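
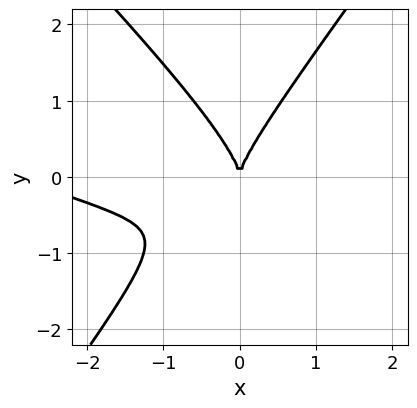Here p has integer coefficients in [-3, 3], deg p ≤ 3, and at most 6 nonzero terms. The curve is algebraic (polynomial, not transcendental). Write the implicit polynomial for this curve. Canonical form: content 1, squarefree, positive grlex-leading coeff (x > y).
x^3 + 3*x^2*y - 2*y^3 + 3*x^2

1. The degree is 3 — the shape is more complex than any degree-2 curve.
2. From the axis intercepts and sections: it meets the y-axis at y = 0 (among the integer gridlines); one x-axis crossing is at x = 0.
3. Assembling these constraints gives the stated polynomial.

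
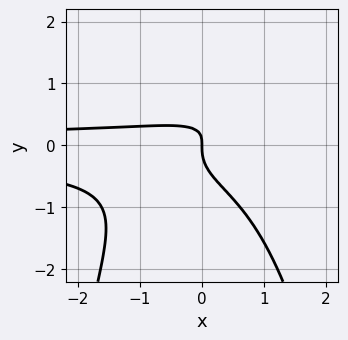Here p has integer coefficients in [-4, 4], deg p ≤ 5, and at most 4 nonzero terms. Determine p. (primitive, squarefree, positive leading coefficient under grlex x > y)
3*x^2*y^2 + 3*y^3 - 2*x*y + x

The degree is 4 — a generic line meets the curve in up to 4 points.
From the axis intercepts and sections: it meets the y-axis at y = 0 (among the integer gridlines); it crosses the x-axis at the gridline x = 0.
Matching integer coefficients to the picture gives p.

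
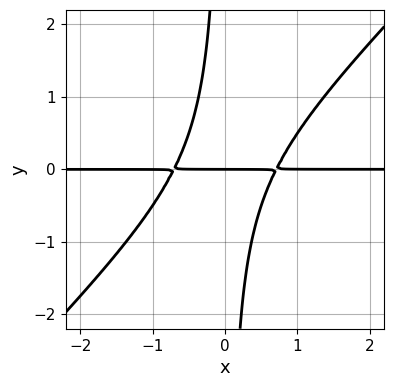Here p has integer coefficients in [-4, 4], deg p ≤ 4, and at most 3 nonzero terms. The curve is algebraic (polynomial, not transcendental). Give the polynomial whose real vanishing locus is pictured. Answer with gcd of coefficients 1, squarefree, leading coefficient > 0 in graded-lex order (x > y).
2*x^2*y - 2*x*y^2 - y

1. Degree: a generic line meets the curve in up to 3 points, so deg p = 3.
2. Checking where it meets the axes: every point of the x-axis in the box is on the curve; it crosses the y-axis at the gridline y = 0.
3. The integer polynomial consistent with all of this is the stated p.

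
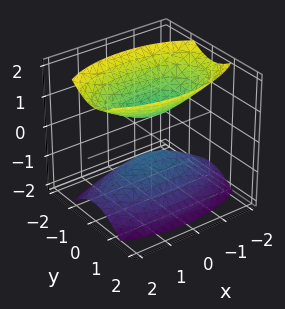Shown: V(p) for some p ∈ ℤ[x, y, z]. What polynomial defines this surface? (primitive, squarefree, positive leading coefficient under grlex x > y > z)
x^2 + 3*y^2 - 2*z^2 + 1

1. I count 2 distinct pieces.
2. Degree: two separate bowl-shaped sheets opening away from each other; a quadric, so deg p = 2.
3. Symmetries: it's symmetric under y → −y, forcing even powers of y; mirror symmetry x ↦ −x ⇒ only even powers of x; the z ↦ −z reflection is a symmetry, so z appears only in even powers.
4. Observable constraints: it misses every integer gridline on the x-axis; the surface avoids every integer y-axis point in the box.
5. These observations pin down the coefficients.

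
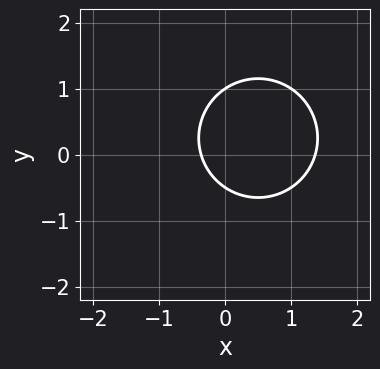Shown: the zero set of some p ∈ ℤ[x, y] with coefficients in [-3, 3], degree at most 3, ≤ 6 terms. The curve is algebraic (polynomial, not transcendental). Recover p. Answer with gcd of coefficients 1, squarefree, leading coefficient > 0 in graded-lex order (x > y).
deg p = 2. The shape is more complex than any degree-1 curve.
Reading off the gridlines: one y-axis crossing is at y = 1.
Together with the visible shape, these determine p as stated.

2*x^2 + 2*y^2 - 2*x - y - 1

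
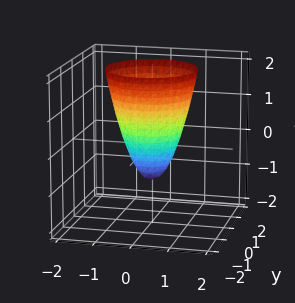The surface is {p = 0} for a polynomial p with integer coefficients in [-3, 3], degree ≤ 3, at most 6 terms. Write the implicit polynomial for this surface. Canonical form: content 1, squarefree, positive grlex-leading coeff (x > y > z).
2*x^2 + 2*y^2 - z - 1

deg p = 2. A generic line meets the surface in up to 2 points.
By symmetry, every cross-section ⟂ z is a circle, so x, y appear only via x² + y².
Observable constraints: it crosses the z-axis at the gridline z = -1; a circular section at z = 1 has radius exactly 1.
These observations pin down the coefficients.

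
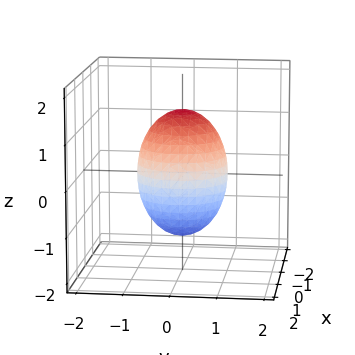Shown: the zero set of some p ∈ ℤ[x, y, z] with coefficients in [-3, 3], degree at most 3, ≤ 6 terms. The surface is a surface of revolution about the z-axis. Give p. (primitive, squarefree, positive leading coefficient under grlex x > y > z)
2*x^2 + 2*y^2 + z^2 - 2

1. The degree is 2 — a generic line meets the surface in up to 2 points.
2. By symmetry, the surface is invariant under rotation about z: p = q(x² + y², z).
3. Checking where it meets the axes: a circular section at z = 0 has radius exactly 1; among the integer gridlines, it crosses the x-axis at x ∈ {-1, 1}; among the integer gridlines, it crosses the y-axis at y ∈ {-1, 1}.
4. Solving for integer coefficients yields p as stated.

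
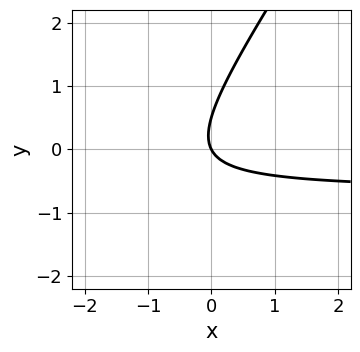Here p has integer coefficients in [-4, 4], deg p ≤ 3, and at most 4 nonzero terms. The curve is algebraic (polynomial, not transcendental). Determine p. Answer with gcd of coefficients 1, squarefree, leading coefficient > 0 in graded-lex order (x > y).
3*x*y - 2*y^2 + 2*x + y

(a) Degree: no degree-1 curve has this shape, so deg p = 2.
(b) From the visible intercepts: it crosses the y-axis at the gridline y = 0; it crosses the x-axis at the gridline x = 0.
(c) Solving for integer coefficients yields p as stated.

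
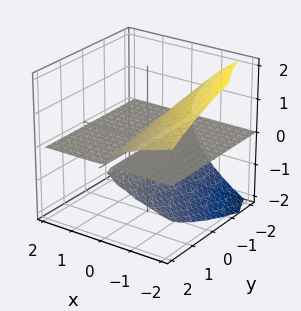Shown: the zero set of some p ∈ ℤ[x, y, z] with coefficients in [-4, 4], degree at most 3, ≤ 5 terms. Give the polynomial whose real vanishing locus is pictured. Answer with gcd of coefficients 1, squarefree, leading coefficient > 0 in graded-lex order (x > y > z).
First, I count 2 distinct pieces.
Then, degree: a generic line meets the surface in up to 3 points, so deg p = 3.
Next, from the visible intercepts: the visible y-axis segment lies entirely on the surface; it crosses the z-axis at the gridline z = 0; every point of the x-axis in the box is on the surface.
Finally, matching integer coefficients to the picture gives p.

x*y*z - 2*z^3 - 3*x*z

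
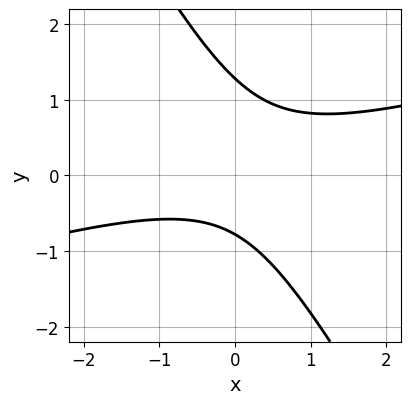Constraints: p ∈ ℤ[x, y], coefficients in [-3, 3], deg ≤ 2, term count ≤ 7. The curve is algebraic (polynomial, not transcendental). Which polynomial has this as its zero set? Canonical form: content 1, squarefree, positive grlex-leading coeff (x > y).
x^2 - 3*x*y - 2*y^2 + y + 2

Degree: no degree-1 curve has this shape, so deg p = 2.
From the axis intercepts and sections: the curve avoids every integer x-axis point in the box.
Matching integer coefficients to the picture gives p.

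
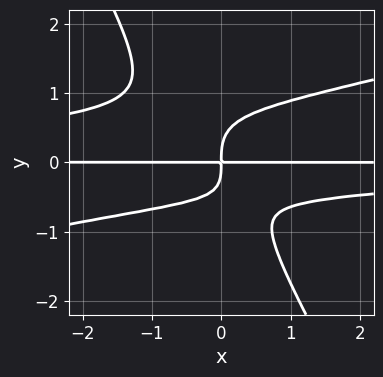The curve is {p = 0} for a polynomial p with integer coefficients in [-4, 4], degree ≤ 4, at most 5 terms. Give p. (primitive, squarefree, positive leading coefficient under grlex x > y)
First, deg p = 4. A generic line meets the curve in up to 4 points.
Next, from the visible intercepts: the visible x-axis segment lies entirely on the curve.
Finally, matching integer coefficients to the picture gives p.

x^2*y^2 - 3*x*y^3 - 2*y^4 + x*y^2 + 2*x*y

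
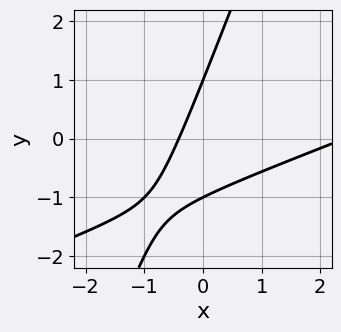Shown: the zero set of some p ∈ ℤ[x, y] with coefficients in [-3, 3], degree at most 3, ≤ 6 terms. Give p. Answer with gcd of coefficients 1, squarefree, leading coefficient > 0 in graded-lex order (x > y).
x^2 - 3*x*y + y^2 - 2*x - 1

(a) The degree is 2 — a generic line meets the curve in up to 2 points.
(b) Against the integer gridlines: the y-axis gridline crossings are at y ∈ {-1, 1}.
(c) The integer polynomial consistent with all of this is the stated p.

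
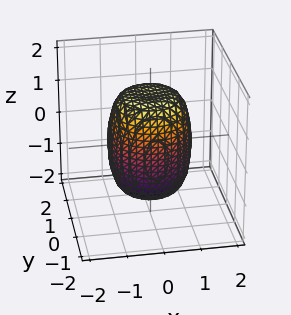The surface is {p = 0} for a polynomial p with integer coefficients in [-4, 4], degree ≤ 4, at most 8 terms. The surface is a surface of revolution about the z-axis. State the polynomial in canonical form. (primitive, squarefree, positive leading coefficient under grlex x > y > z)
2*x^4 + 4*x^2*y^2 + 2*y^4 - x^2 - y^2 + z^2 - 2

(a) Degree: no degree-3 surface has this shape, so deg p = 4.
(b) Symmetries: the z-axis is an axis of rotation, so x and y enter only as x² + y².
(c) From the axis intercepts and sections: a circular section at z = 1 has radius exactly 1.
(d) Solving for integer coefficients yields p as stated.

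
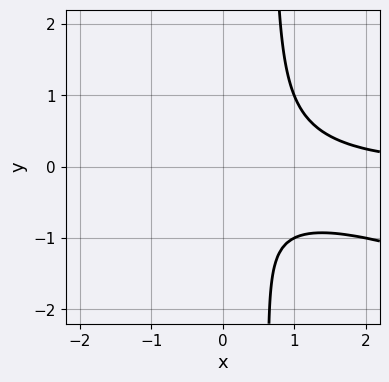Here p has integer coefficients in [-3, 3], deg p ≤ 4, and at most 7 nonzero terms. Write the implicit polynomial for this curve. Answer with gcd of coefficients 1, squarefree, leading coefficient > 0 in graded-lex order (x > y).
The degree is 3 — the shape is more complex than any degree-2 curve.
Reading off the gridlines: no y-intercept at any integer in the box; the curve avoids every integer x-axis point in the box.
Together with the visible shape, these determine p as stated.

x^2*y + 3*x*y^2 - 2*y^2 - y - 1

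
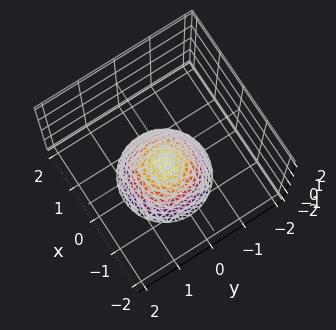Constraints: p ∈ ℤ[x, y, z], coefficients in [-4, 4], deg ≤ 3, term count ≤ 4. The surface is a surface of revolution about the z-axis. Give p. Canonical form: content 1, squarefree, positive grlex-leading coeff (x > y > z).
First, the degree is 2 — the shape is more complex than any degree-1 surface.
Next, symmetries: rotational symmetry about the z-axis ⇒ p depends on x, y only through x² + y².
Then, from the visible intercepts: no x-intercept at any integer in the box; it misses every integer gridline on the y-axis; a circular section at z = -2 has radius between 1 and 2.
Finally, solving for integer coefficients yields p as stated.

3*x^2 + 3*y^2 + 3*z + 2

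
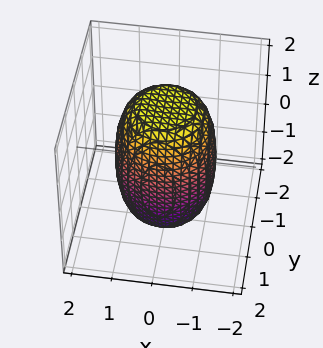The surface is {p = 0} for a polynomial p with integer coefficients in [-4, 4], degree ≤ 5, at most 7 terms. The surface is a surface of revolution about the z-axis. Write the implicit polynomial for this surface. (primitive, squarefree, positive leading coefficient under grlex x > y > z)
2*x^4 + 4*x^2*y^2 + 2*y^4 - x^2 - y^2 + z^2 - 3

First, degree: the shape is more complex than any degree-3 surface, so deg p = 4.
Next, symmetry: every cross-section ⟂ z is a circle, so x, y appear only via x² + y².
Next, reading off the gridlines: a circular section at z = -1 has radius between 1 and 2.
Finally, fitting integer coefficients to these (and the overall shape) gives p.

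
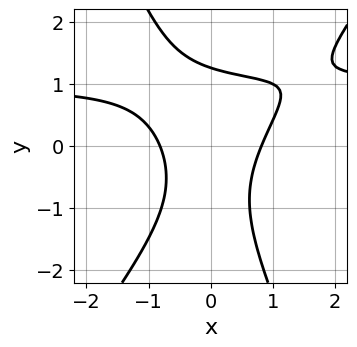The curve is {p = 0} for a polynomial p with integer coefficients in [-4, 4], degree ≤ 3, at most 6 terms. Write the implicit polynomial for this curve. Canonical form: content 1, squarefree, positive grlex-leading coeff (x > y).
3*x^2*y - x*y^2 - y^3 - 3*x^2 + 2

1. deg p = 3. A generic line meets the curve in up to 3 points.
2. Solving for integer coefficients yields p as stated.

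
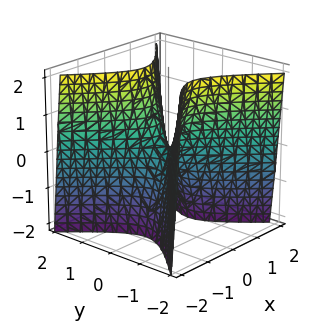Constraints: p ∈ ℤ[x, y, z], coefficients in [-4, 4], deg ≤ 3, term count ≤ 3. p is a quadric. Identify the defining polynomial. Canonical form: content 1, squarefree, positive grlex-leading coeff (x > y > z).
3*x^2 - 3*y^2 + z

(a) The degree is 2 — a saddle surface; a quadric.
(b) Symmetries: the y ↦ −y reflection is a symmetry, so y appears only in even powers; the x ↦ −x reflection is a symmetry, so x appears only in even powers.
(c) Against the integer gridlines: it meets the y-axis at y = 0 (among the integer gridlines); it crosses the z-axis at the gridline z = 0.
(d) Putting this together gives p.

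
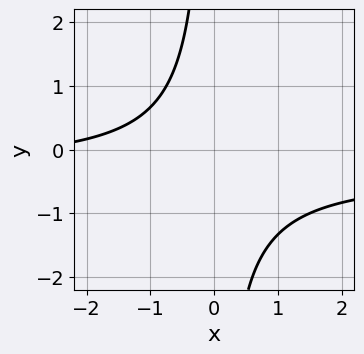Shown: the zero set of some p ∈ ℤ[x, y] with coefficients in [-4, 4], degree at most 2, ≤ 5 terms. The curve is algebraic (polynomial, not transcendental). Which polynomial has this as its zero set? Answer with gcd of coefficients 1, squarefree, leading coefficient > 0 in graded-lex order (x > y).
3*x*y + x + 3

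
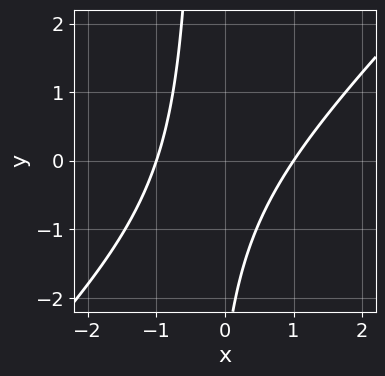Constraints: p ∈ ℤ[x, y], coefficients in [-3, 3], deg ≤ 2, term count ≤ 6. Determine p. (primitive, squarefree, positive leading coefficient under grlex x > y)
3*x^2 - 3*x*y - y - 3

First, degree: the shape is more complex than any degree-1 curve, so deg p = 2.
Next, checking where it meets the axes: it misses every integer gridline on the y-axis; the x-axis gridline crossings are at x ∈ {-1, 1}.
Finally, these observations pin down the coefficients.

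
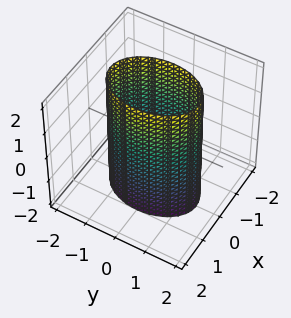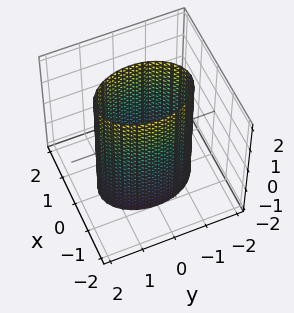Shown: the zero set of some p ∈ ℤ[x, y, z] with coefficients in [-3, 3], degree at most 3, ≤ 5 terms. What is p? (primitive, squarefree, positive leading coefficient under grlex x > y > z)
First, deg p = 2. Constant cross-section along one axis; a quadric.
Next, symmetries: mirror symmetry y ↦ −y ⇒ only even powers of y; it's symmetric under x → −x, forcing even powers of x; it's symmetric under z → −z, forcing even powers of z.
Then, against the integer gridlines: the x-axis gridline crossings are at x ∈ {-1, 1}; the surface avoids every integer z-axis point in the box.
Finally, solving for integer coefficients yields p as stated.

2*x^2 + y^2 - 2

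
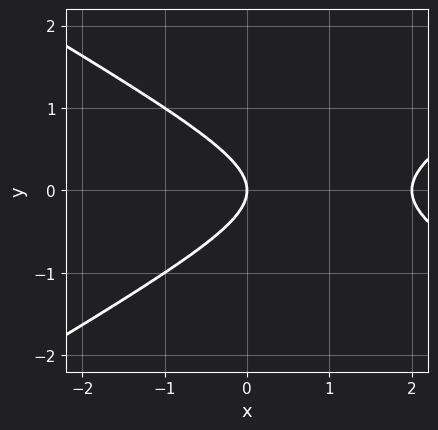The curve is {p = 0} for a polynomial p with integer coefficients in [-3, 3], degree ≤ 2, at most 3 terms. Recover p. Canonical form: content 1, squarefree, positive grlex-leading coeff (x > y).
1. Degree: the shape is more complex than any degree-1 curve, so deg p = 2.
2. Symmetries: it's symmetric under y → −y, forcing even powers of y.
3. Against the integer gridlines: one y-axis crossing is at y = 0; the x-axis gridline crossings are at x ∈ {0, 2}.
4. Assembling these constraints gives the stated polynomial.

x^2 - 3*y^2 - 2*x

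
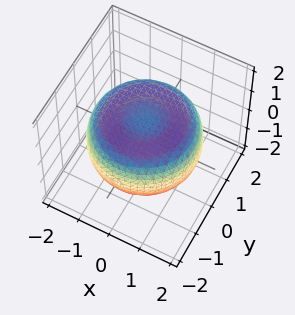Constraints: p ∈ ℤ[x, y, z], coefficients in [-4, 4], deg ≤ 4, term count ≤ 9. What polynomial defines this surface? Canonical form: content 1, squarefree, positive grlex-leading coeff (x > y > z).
1. The degree is 4 — a generic line meets the surface in up to 4 points.
2. Symmetry: the z-axis is an axis of rotation, so x and y enter only as x² + y².
3. Checking where it meets the axes: a circular section at z = 0 has radius between 1 and 2.
4. Fitting integer coefficients to these (and the overall shape) gives p.

x^4 + 2*x^2*y^2 + y^4 - 2*x^2 - 2*y^2 + 3*z^2 - 2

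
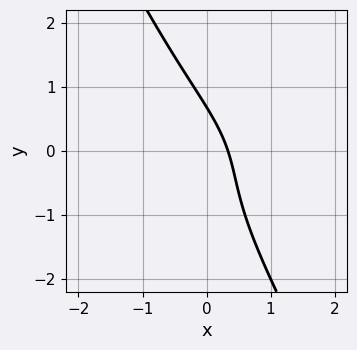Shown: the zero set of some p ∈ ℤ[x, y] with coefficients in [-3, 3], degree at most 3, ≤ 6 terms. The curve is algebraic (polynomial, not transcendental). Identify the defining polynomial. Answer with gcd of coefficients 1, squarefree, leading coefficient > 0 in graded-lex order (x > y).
2*x*y^2 + y^3 + 3*x + y - 1

First, the degree is 3 — no degree-2 curve has this shape.
Finally, the integer polynomial consistent with all of this is the stated p.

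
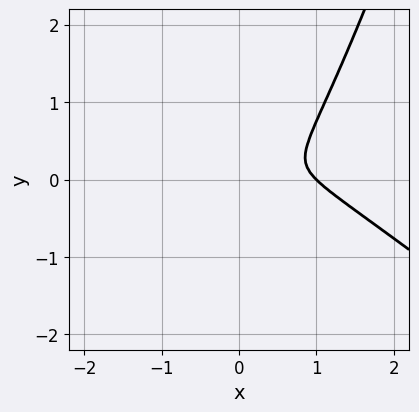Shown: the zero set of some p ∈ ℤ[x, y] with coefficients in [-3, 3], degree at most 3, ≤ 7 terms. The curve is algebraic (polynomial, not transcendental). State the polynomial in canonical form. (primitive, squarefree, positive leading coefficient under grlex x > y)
1. The degree is 3 — no degree-2 curve has this shape.
2. Against the integer gridlines: one x-axis crossing is at x = 1.
3. Assembling these constraints gives the stated polynomial.

3*x^3 + 3*x^2*y - x*y^2 - 3*x^2 - 3*y^2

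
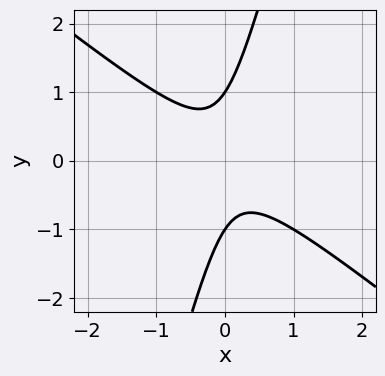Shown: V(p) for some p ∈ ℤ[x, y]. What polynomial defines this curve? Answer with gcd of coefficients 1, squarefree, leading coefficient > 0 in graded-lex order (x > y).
3*x^2 + 3*x*y - y^2 + 1

(a) deg p = 2. The shape is more complex than any degree-1 curve.
(b) Checking where it meets the axes: the y-axis gridline crossings are at y ∈ {-1, 1}; no x-intercept at any integer in the box.
(c) Putting this together gives p.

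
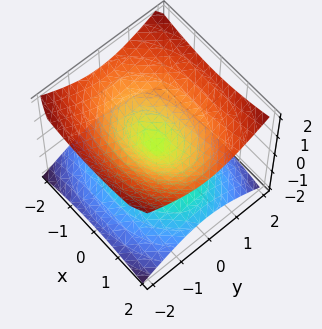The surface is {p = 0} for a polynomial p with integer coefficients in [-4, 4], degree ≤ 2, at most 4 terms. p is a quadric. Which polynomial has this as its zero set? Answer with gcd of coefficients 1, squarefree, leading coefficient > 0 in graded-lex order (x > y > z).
Degree: a double cone through the origin; a quadric, so deg p = 2.
Symmetries: the x ↦ −x reflection is a symmetry, so x appears only in even powers; it's symmetric under y → −y, forcing even powers of y; the z ↦ −z reflection is a symmetry, so z appears only in even powers.
From the axis intercepts and sections: it crosses the z-axis at the gridline z = 0; it meets the x-axis at x = 0 (among the integer gridlines).
Fitting integer coefficients to these (and the overall shape) gives p.

x^2 + 2*y^2 - 3*z^2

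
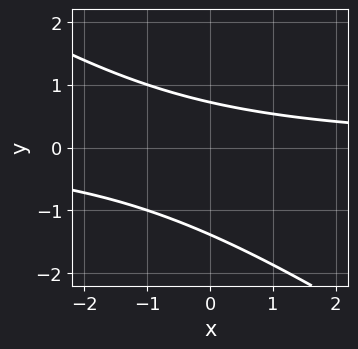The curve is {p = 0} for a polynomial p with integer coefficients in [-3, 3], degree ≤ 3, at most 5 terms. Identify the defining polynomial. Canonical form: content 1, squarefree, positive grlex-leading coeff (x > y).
2*x*y + 3*y^2 + 2*y - 3

Degree: a generic line meets the curve in up to 2 points, so deg p = 2.
Against the integer gridlines: no x-intercept at any integer in the box.
Matching integer coefficients to the picture gives p.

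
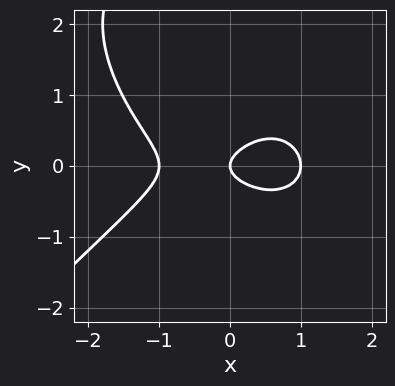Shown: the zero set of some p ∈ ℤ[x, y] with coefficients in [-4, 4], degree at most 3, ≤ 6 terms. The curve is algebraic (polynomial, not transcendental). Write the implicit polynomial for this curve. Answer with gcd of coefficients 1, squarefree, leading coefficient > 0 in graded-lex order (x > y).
First, the degree is 3 — the shape is more complex than any degree-2 curve.
Next, from the axis intercepts and sections: it meets the y-axis at y = 0 (among the integer gridlines); the x-axis gridline crossings are at x ∈ {-1, 0, 1}.
Finally, matching integer coefficients to the picture gives p.

x^3 - y^3 + 3*y^2 - x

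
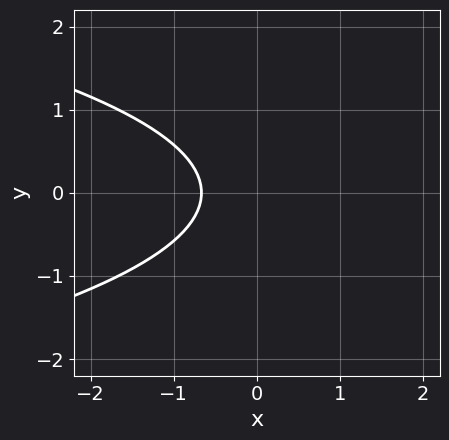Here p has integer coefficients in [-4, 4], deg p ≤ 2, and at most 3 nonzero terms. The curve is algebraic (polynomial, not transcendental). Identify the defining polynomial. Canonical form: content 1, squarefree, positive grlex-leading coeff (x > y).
3*y^2 + 3*x + 2

(a) deg p = 2. The shape is more complex than any degree-1 curve.
(b) Symmetries: mirror symmetry y ↦ −y ⇒ only even powers of y.
(c) Against the integer gridlines: it misses every integer gridline on the y-axis.
(d) Solving for integer coefficients yields p as stated.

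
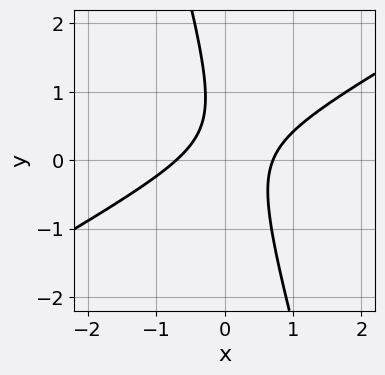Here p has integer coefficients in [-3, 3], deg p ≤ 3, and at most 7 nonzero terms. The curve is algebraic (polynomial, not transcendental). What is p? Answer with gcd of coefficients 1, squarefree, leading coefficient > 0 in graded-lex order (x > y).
2*x^2 - 3*x*y - y^2 + y - 1

First, the degree is 2 — no degree-1 curve has this shape.
Next, observable constraints: it misses every integer gridline on the y-axis.
Finally, solving for integer coefficients yields p as stated.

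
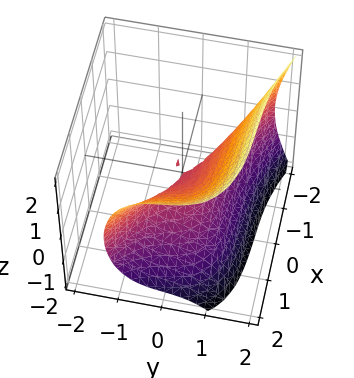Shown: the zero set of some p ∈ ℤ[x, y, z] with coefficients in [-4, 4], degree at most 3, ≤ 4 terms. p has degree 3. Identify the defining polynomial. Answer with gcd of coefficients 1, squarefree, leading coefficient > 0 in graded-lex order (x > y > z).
1. Degree: the shape is more complex than any degree-2 surface, so deg p = 3.
2. Against the integer gridlines: one x-axis crossing is at x = 0; it crosses the y-axis at the gridline y = 0; it meets the z-axis at z = 0 (among the integer gridlines).
3. Together with the visible shape, these determine p as stated.

x^3 + 3*y^3 + x*y - 3*z^2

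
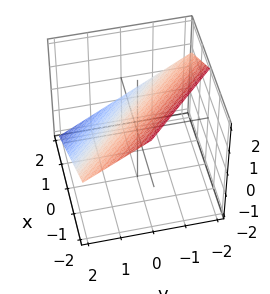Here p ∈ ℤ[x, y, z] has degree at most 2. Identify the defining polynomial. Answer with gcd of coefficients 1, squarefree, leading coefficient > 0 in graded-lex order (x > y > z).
2*x + 2*y + 3*z - 2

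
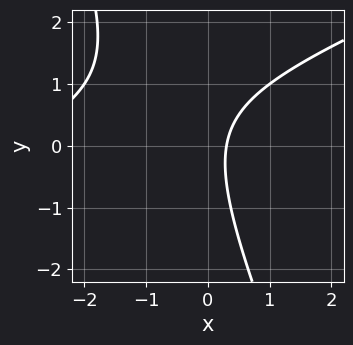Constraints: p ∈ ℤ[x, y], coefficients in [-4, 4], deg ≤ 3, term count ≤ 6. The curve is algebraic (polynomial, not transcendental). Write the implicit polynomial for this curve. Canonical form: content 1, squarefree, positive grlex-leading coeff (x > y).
First, the degree is 2 — the shape is more complex than any degree-1 curve.
Next, from the visible intercepts: it misses every integer gridline on the y-axis.
Finally, together with the visible shape, these determine p as stated.

x^2 - 2*x*y - y^2 + 3*x - 1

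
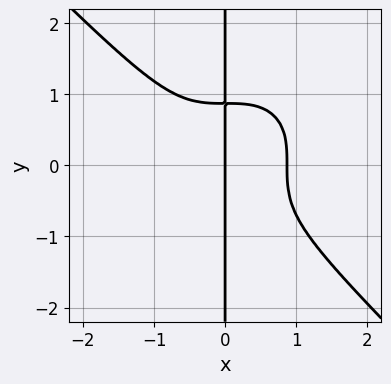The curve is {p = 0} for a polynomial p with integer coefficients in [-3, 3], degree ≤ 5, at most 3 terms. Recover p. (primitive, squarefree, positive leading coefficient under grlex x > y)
deg p = 4. A generic line meets the curve in up to 4 points.
From the visible intercepts: it crosses the x-axis at the gridline x = 0; every point of the y-axis in the box is on the curve.
Solving for integer coefficients yields p as stated.

3*x^4 + 3*x*y^3 - 2*x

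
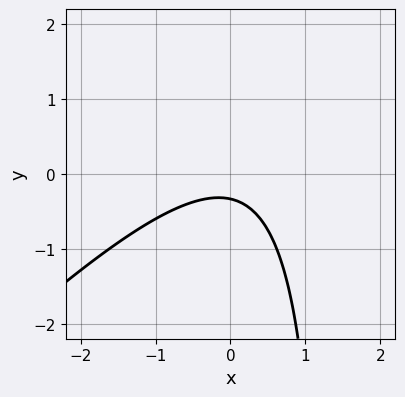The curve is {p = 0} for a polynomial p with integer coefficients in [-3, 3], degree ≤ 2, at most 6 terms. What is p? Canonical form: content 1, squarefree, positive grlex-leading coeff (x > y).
2*x^2 - 2*x*y + 3*y + 1

The degree is 2 — no degree-1 curve has this shape.
From the visible intercepts: the curve avoids every integer x-axis point in the box.
Fitting integer coefficients to these (and the overall shape) gives p.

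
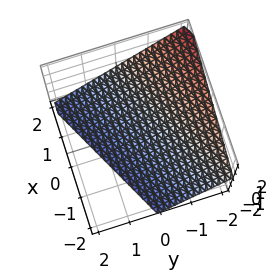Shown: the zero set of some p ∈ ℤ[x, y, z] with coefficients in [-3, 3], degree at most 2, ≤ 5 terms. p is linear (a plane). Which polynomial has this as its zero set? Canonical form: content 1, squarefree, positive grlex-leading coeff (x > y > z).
1. Degree: the surface is flat (a plane), so deg p = 1.
2. Reading off the gridlines: it crosses the z-axis at the gridline z = -1; it crosses the y-axis at the gridline y = -1; it meets the x-axis at x = 2 (among the integer gridlines).
3. Solving for integer coefficients yields p as stated.

x - 2*y - 2*z - 2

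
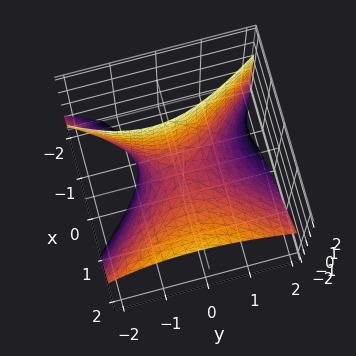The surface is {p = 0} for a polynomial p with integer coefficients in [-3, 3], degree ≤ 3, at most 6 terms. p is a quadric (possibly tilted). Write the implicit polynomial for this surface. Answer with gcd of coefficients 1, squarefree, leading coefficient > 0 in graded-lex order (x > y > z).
Degree: the shape is more complex than any degree-1 surface, so deg p = 2.
From the axis intercepts and sections: one y-axis crossing is at y = 0; it meets the z-axis at z = 0 (among the integer gridlines); it meets the x-axis at x = 0 (among the integer gridlines).
These observations pin down the coefficients.

3*x^2 - 3*x*z - 2*y^2 - y*z - 3*z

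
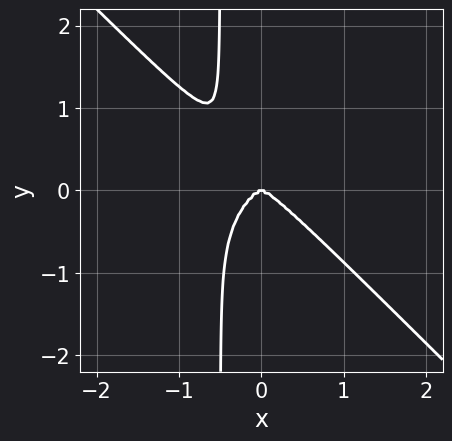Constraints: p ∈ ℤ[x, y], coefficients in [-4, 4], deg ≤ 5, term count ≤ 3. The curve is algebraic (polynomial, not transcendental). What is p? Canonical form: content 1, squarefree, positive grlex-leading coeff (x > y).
(a) Degree: no degree-3 curve has this shape, so deg p = 4.
(b) Observable constraints: it meets the x-axis at x = 0 (among the integer gridlines); one y-axis crossing is at y = 0.
(c) The integer polynomial consistent with all of this is the stated p.

2*x^4 + 2*x*y^3 + y^3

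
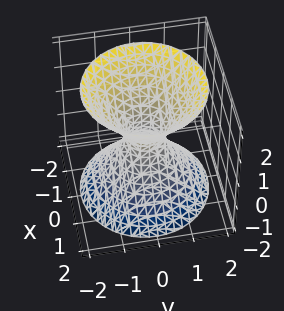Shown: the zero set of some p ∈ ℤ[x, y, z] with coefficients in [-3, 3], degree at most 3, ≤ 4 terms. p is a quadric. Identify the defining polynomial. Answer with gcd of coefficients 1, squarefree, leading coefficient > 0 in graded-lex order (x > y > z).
3*x^2 + 3*y^2 - 2*z^2 - 1

First, degree: one connected sheet with a waist; a quadric, so deg p = 2.
Next, by symmetry, every cross-section ⟂ z is a circle, so x, y appear only via x² + y²; the z ↦ −z reflection is a symmetry, so z appears only in even powers.
Next, from the visible intercepts: a circular section at z = 1 has radius exactly 1; no z-intercept at any integer in the box.
Finally, matching integer coefficients to the picture gives p.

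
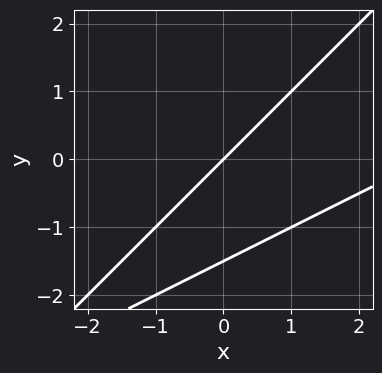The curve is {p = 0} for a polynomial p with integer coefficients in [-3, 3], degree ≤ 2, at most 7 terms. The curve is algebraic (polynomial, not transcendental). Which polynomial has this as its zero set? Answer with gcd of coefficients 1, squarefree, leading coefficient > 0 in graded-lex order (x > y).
The degree is 2 — a generic line meets the curve in up to 2 points.
Observable constraints: it meets the x-axis at x = 0 (among the integer gridlines); it crosses the y-axis at the gridline y = 0.
Putting this together gives p.

x^2 - 3*x*y + 2*y^2 - 3*x + 3*y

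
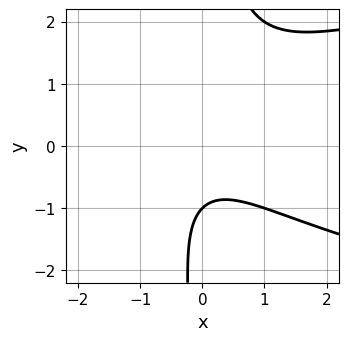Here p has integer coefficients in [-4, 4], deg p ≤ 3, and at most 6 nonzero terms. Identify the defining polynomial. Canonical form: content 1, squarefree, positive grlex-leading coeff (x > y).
x*y^2 - x^2 - y - 1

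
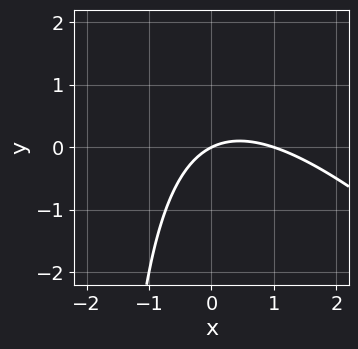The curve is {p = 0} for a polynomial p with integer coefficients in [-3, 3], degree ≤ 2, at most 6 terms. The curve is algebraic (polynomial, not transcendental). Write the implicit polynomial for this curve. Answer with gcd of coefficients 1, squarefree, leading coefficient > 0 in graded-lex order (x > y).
x^2 + x*y - x + 2*y

Degree: a generic line meets the curve in up to 2 points, so deg p = 2.
Observable constraints: it crosses the y-axis at the gridline y = 0; among the integer gridlines, it crosses the x-axis at x ∈ {0, 1}.
Together with the visible shape, these determine p as stated.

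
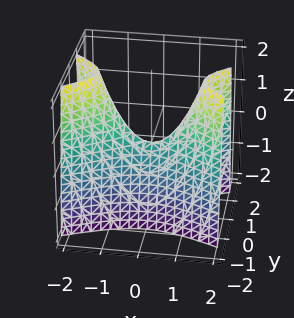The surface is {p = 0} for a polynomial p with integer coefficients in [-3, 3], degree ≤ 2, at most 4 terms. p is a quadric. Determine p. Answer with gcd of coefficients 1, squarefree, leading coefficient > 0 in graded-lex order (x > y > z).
Degree: a hyperbolic paraboloid; a quadric, so deg p = 2.
Symmetries: it's symmetric under x → −x, forcing even powers of x; the y ↦ −y reflection is a symmetry, so y appears only in even powers.
Reading off the gridlines: it meets the y-axis at y = 0 (among the integer gridlines); it meets the x-axis at x = 0 (among the integer gridlines).
Fitting integer coefficients to these (and the overall shape) gives p.

x^2 - 3*y^2 - z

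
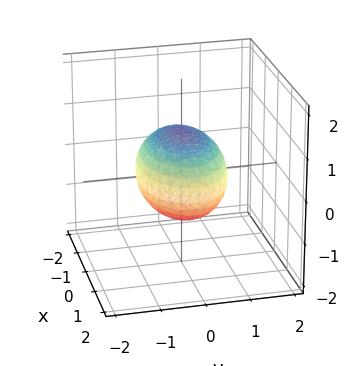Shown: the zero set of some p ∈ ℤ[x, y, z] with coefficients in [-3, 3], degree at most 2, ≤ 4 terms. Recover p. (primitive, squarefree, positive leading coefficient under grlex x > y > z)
(a) Degree: bounded and convex; a quadric, so deg p = 2.
(b) Symmetries: the y ↦ −y reflection is a symmetry, so y appears only in even powers; it's symmetric under z → −z, forcing even powers of z; it's symmetric under x → −x, forcing even powers of x.
(c) From the axis intercepts and sections: the z-axis gridline crossings are at z ∈ {-1, 1}; the y-axis gridline crossings are at y ∈ {-1, 1}.
(d) The integer polynomial consistent with all of this is the stated p.

x^2 + 2*y^2 + 2*z^2 - 2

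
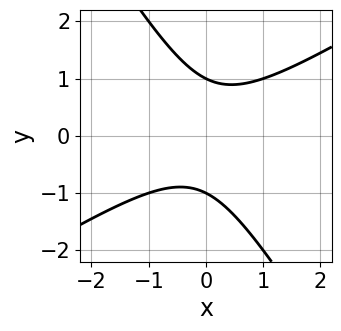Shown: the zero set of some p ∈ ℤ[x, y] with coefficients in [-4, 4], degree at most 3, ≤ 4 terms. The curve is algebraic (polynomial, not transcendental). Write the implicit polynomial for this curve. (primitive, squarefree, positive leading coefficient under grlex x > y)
First, the degree is 2 — no degree-1 curve has this shape.
Then, checking where it meets the axes: no x-intercept at any integer in the box; among the integer gridlines, it crosses the y-axis at y ∈ {-1, 1}.
Finally, solving for integer coefficients yields p as stated.

x^2 - x*y - y^2 + 1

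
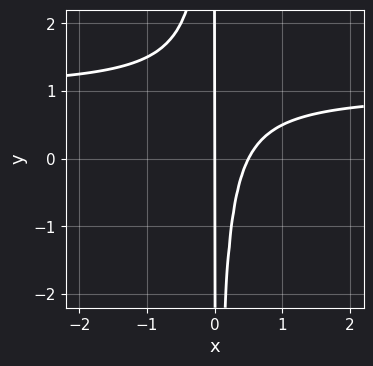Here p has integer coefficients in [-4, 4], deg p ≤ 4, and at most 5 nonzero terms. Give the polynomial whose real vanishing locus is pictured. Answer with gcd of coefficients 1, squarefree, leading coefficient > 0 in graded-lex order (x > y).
2*x^2*y - 2*x^2 + x

First, deg p = 3.
Then, from the visible intercepts: it meets the x-axis at x = 0 (among the integer gridlines); every point of the y-axis in the box is on the curve.
Finally, the integer polynomial consistent with all of this is the stated p.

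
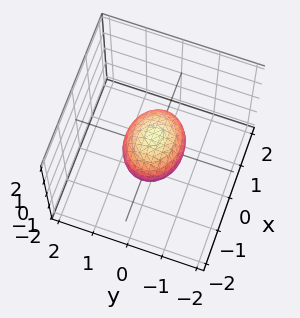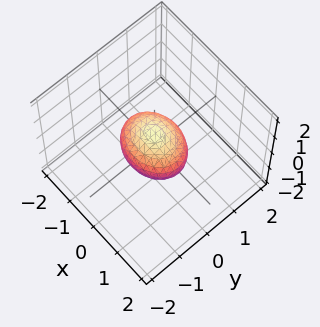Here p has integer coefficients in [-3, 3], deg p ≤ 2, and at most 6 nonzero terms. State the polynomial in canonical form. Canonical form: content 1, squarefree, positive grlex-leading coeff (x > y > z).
deg p = 2.
Symmetries: mirror symmetry z ↦ −z ⇒ only even powers of z; it's symmetric under x → −x, forcing even powers of x; it's symmetric under y → −y, forcing even powers of y.
Checking where it meets the axes: the x-axis gridline crossings are at x ∈ {-1, 1}.
Fitting integer coefficients to these (and the overall shape) gives p.

2*x^2 + 3*y^2 + 3*z^2 - 2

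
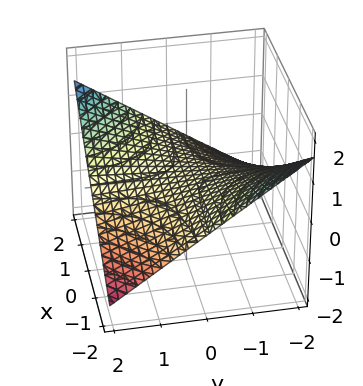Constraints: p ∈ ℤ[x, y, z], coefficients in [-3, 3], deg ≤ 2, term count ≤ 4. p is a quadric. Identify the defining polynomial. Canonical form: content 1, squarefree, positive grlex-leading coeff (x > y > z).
deg p = 2. A saddle surface; a quadric.
Against the integer gridlines: it meets the z-axis at z = 0 (among the integer gridlines); every point of the y-axis in the box is on the surface; every point of the x-axis in the box is on the surface.
These observations pin down the coefficients.

x*y - 3*z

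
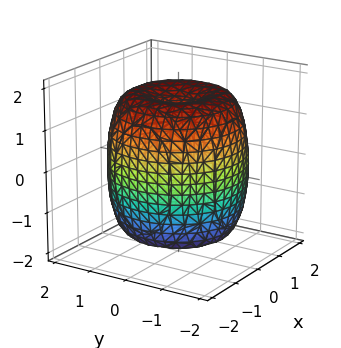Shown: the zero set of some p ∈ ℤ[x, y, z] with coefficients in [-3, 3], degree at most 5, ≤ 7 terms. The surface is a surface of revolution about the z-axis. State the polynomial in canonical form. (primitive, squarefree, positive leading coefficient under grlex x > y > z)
The degree is 4 — a generic line meets the surface in up to 4 points.
Symmetry: the z-axis is an axis of rotation, so x and y enter only as x² + y².
Checking where it meets the axes: a circular section at z = 1 has radius between 1 and 2.
Putting this together gives p.

x^4 + 2*x^2*y^2 + y^4 - 2*x^2 - 2*y^2 + z^2 - 2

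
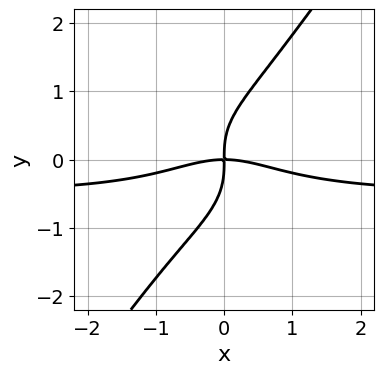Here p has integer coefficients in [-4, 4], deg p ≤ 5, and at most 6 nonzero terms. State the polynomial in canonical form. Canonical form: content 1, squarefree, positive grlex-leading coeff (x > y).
2*x^3*y + 2*x*y^3 - 2*y^4 + x^3 + 3*x*y

Degree: the shape is more complex than any degree-3 curve, so deg p = 4.
Reading off the gridlines: it crosses the y-axis at the gridline y = 0; it crosses the x-axis at the gridline x = 0.
Together with the visible shape, these determine p as stated.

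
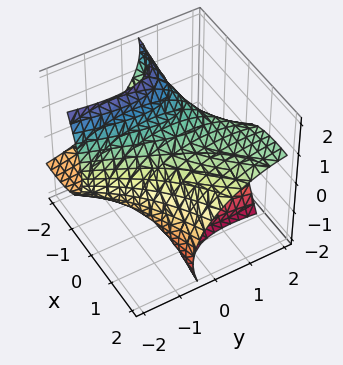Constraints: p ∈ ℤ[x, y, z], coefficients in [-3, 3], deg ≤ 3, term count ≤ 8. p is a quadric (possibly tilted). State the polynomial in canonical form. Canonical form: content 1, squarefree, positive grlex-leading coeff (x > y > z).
x^2 - 3*x*y + 3*x*z + y^2 + 2*z^2 - 3

First, degree: no degree-1 surface has this shape, so deg p = 2.
Finally, putting this together gives p.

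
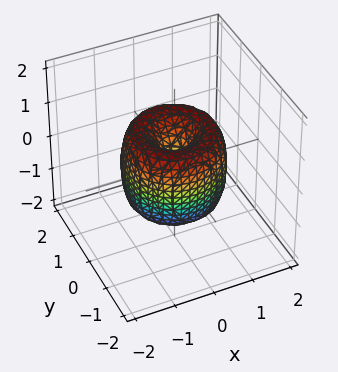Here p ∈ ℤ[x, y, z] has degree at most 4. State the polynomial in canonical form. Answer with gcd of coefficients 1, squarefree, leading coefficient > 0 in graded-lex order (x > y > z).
2*x^4 + 4*x^2*y^2 + 2*y^4 - 3*x^2 - 3*y^2 + z^2

The degree is 4 — the shape is more complex than any degree-3 surface.
Symmetry: the z-axis is an axis of rotation, so x and y enter only as x² + y².
Reading off the gridlines: a circular section at z = -1 has radius between 0 and 1; it crosses the x-axis at the gridline x = 0.
Fitting integer coefficients to these (and the overall shape) gives p.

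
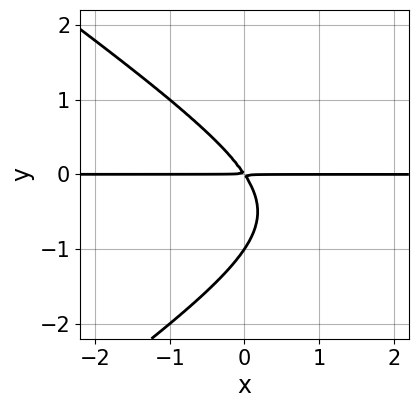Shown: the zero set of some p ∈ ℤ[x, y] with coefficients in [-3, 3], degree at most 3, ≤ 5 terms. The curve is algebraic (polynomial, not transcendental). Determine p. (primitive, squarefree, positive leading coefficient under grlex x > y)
x^2*y - 2*y^3 - 3*x*y - 2*y^2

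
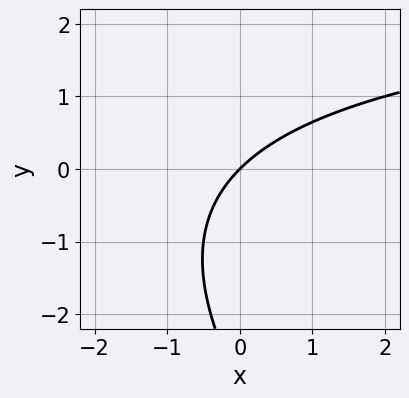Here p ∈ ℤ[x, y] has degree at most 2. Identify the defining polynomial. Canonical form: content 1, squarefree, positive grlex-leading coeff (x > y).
x*y + y^2 - 3*x + 3*y

First, deg p = 2. The shape is more complex than any degree-1 curve.
Next, observable constraints: it meets the x-axis at x = 0 (among the integer gridlines); it crosses the y-axis at the gridline y = 0.
Finally, putting this together gives p.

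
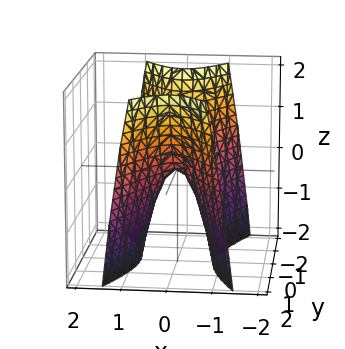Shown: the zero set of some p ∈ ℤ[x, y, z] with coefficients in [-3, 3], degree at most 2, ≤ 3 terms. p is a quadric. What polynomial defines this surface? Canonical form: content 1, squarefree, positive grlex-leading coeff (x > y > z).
First, deg p = 2. A saddle surface; a quadric.
Next, symmetries: mirror symmetry x ↦ −x ⇒ only even powers of x; the y ↦ −y reflection is a symmetry, so y appears only in even powers.
Next, checking where it meets the axes: it meets the y-axis at y = 0 (among the integer gridlines); one z-axis crossing is at z = 0; it meets the x-axis at x = 0 (among the integer gridlines).
Finally, assembling these constraints gives the stated polynomial.

3*x^2 - y^2 + z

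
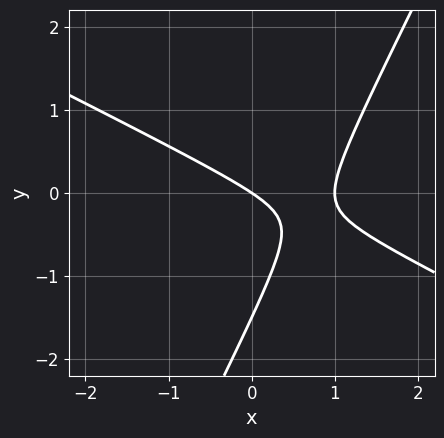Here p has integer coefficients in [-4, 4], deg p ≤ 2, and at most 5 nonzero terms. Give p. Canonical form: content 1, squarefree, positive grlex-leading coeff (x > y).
2*x^2 + 3*x*y - 2*y^2 - 2*x - 3*y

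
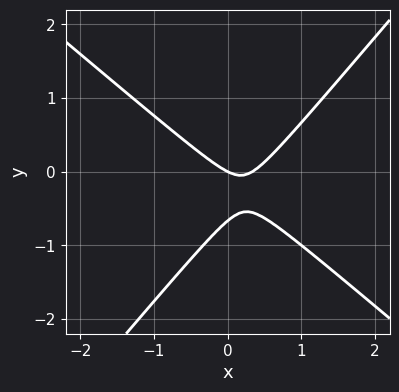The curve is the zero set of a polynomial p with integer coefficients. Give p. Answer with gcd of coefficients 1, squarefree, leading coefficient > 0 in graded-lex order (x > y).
3*x^2 + x*y - 3*y^2 - x - 2*y

(a) Degree: a generic line meets the curve in up to 2 points, so deg p = 2.
(b) Reading off the gridlines: it meets the x-axis at x = 0 (among the integer gridlines); it meets the y-axis at y = 0 (among the integer gridlines).
(c) These observations pin down the coefficients.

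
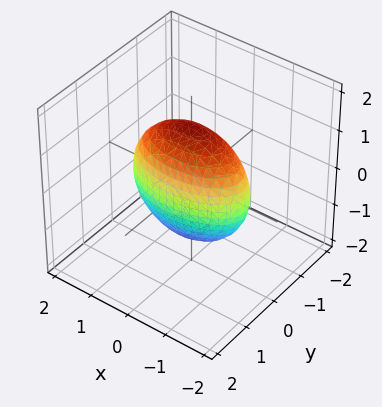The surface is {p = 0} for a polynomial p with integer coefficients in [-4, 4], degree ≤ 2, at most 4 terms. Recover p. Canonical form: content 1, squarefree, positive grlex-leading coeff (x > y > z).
First, the degree is 2 — bounded and convex; a quadric.
Next, symmetries: mirror symmetry x ↦ −x ⇒ only even powers of x; mirror symmetry z ↦ −z ⇒ only even powers of z; it's symmetric under y → −y, forcing even powers of y.
Finally, assembling these constraints gives the stated polynomial.

x^2 + 3*y^2 + z^2 - 2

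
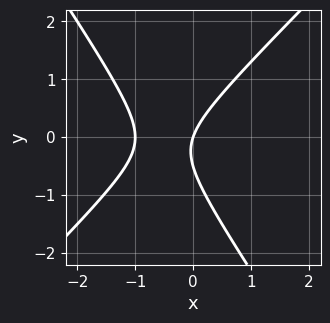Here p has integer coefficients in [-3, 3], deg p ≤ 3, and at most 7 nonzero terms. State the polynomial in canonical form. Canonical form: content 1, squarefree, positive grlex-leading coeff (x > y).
3*x^2 - x*y - 2*y^2 + 3*x - y

1. The degree is 2 — no degree-1 curve has this shape.
2. Checking where it meets the axes: the x-axis gridline crossings are at x ∈ {-1, 0}; one y-axis crossing is at y = 0.
3. Putting this together gives p.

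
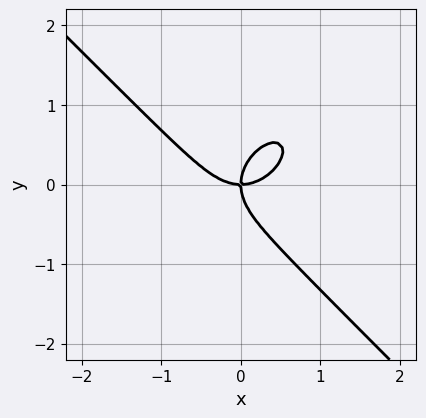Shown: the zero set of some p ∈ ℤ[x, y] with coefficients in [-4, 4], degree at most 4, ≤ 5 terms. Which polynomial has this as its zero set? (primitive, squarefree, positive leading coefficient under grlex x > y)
x^3 + y^3 - x*y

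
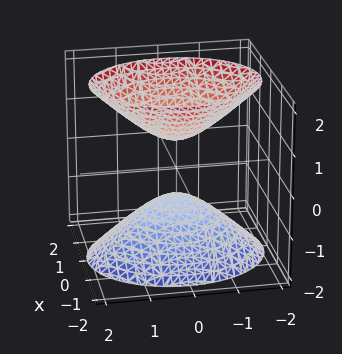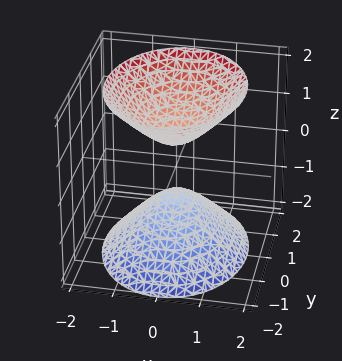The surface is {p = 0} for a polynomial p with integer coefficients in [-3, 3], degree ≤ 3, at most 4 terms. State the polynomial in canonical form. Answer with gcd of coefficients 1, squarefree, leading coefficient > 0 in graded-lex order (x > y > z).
First, there are 2 components. Treating them together as one polynomial.
Next, deg p = 2. Two separate bowl-shaped sheets opening away from each other; a quadric.
Then, symmetries: it's symmetric under x → −x, forcing even powers of x; the z ↦ −z reflection is a symmetry, so z appears only in even powers; the y ↦ −y reflection is a symmetry, so y appears only in even powers.
Next, reading off the gridlines: no y-intercept at any integer in the box; the surface avoids every integer x-axis point in the box.
Finally, these observations pin down the coefficients.

3*x^2 + 2*y^2 - 2*z^2 + 1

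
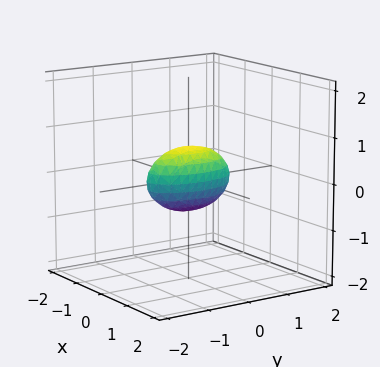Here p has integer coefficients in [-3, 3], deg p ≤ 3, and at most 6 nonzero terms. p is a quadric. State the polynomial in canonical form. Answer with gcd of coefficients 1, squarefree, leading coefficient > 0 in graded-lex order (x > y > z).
First, degree: bounded and convex; a quadric, so deg p = 2.
Then, symmetries: mirror symmetry x ↦ −x ⇒ only even powers of x; the y ↦ −y reflection is a symmetry, so y appears only in even powers; it's symmetric under z → −z, forcing even powers of z.
Then, observable constraints: among the integer gridlines, it crosses the y-axis at y ∈ {-1, 1}.
Finally, matching integer coefficients to the picture gives p.

3*x^2 + y^2 + 2*z^2 - 1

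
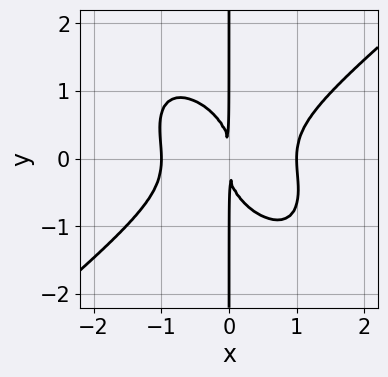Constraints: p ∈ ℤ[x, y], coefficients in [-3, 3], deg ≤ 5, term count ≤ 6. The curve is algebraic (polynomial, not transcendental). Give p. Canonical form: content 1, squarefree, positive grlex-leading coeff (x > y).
3*x^4 - 2*x^2*y^2 - 3*x*y^3 - 3*x^2

(a) The degree is 4 — the shape is more complex than any degree-3 curve.
(b) Checking where it meets the axes: the x-axis gridline crossings are at x ∈ {-1, 1}; the visible y-axis segment lies entirely on the curve.
(c) The integer polynomial consistent with all of this is the stated p.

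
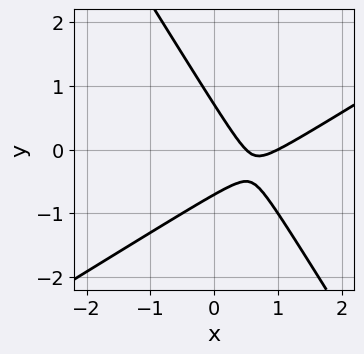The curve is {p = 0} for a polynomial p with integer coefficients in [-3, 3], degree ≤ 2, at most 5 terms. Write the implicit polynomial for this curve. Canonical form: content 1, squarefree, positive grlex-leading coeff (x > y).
2*x^2 - 2*x*y - 2*y^2 - 3*x + 1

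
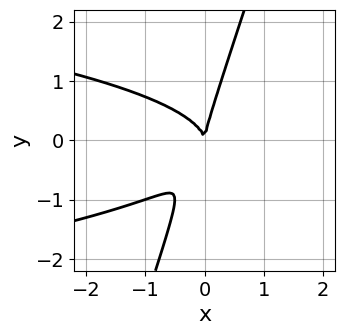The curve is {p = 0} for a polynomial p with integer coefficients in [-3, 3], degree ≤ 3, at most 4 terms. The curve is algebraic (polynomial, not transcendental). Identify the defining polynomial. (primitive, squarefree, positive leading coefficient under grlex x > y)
3*x*y^2 - y^3 + 2*x^2

1. Degree: the shape is more complex than any degree-2 curve, so deg p = 3.
2. From the axis intercepts and sections: it crosses the x-axis at the gridline x = 0; it crosses the y-axis at the gridline y = 0.
3. Putting this together gives p.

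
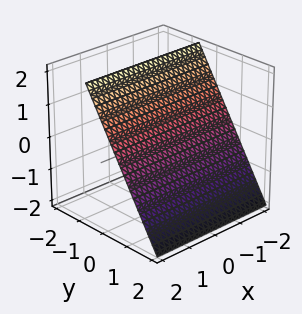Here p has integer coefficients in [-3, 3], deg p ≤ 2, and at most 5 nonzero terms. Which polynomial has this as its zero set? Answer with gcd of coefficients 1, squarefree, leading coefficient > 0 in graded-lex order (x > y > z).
(a) The degree is 1 — the surface is flat (a plane).
(b) From the visible intercepts: it crosses the z-axis at the gridline z = 1; no x-intercept at any integer in the box.
(c) The integer polynomial consistent with all of this is the stated p.

3*y + 2*z - 2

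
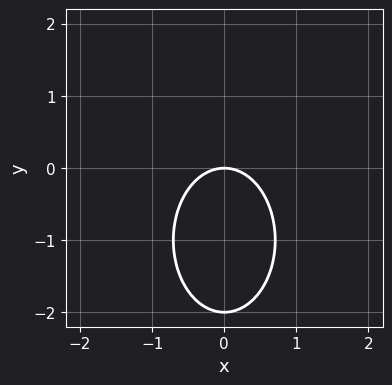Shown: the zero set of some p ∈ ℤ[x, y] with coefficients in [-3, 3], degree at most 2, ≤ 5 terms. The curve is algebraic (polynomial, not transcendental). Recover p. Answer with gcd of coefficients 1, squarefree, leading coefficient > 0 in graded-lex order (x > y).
The degree is 2 — the shape is more complex than any degree-1 curve.
Symmetries: mirror symmetry x ↦ −x ⇒ only even powers of x.
From the axis intercepts and sections: it crosses the x-axis at the gridline x = 0; among the integer gridlines, it crosses the y-axis at y ∈ {-2, 0}.
Fitting integer coefficients to these (and the overall shape) gives p.

2*x^2 + y^2 + 2*y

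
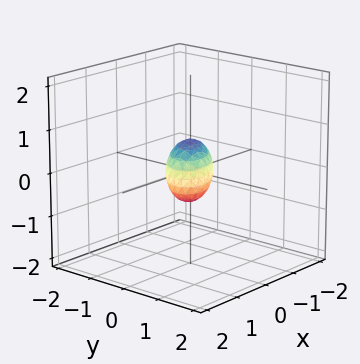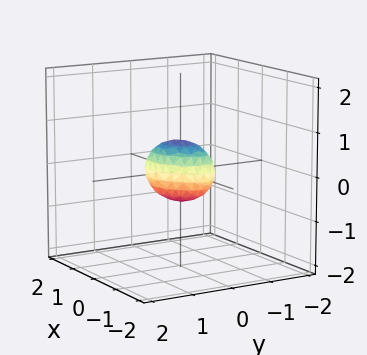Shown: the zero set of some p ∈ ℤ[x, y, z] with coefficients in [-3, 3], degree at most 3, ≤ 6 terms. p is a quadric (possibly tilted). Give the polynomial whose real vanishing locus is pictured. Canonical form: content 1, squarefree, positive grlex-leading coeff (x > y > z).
(a) Degree: a generic line meets the surface in up to 2 points, so deg p = 2.
(b) Putting this together gives p.

2*x^2 - 2*x*y + 3*y^2 + 2*z^2 - 1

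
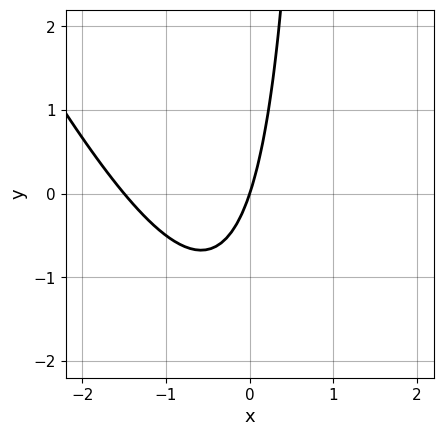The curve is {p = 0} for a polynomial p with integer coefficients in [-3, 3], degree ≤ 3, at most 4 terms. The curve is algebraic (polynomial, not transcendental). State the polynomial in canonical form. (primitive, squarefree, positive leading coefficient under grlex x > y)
1. Degree: a generic line meets the curve in up to 2 points, so deg p = 2.
2. Checking where it meets the axes: it meets the x-axis at x = 0 (among the integer gridlines); one y-axis crossing is at y = 0.
3. Together with the visible shape, these determine p as stated.

2*x^2 + x*y + 3*x - y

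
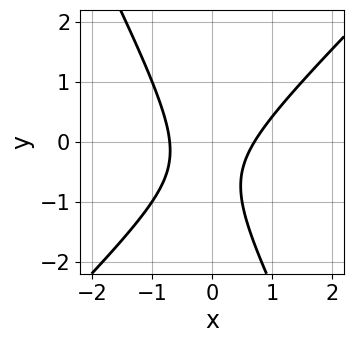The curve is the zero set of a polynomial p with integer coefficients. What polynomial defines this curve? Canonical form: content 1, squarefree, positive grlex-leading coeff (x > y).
First, deg p = 2. The shape is more complex than any degree-1 curve.
Next, from the axis intercepts and sections: it misses every integer gridline on the y-axis.
Finally, these observations pin down the coefficients.

2*x^2 - x*y - y^2 - y - 1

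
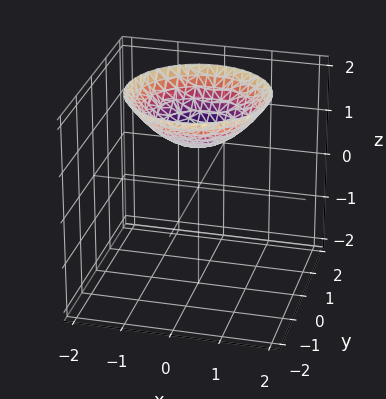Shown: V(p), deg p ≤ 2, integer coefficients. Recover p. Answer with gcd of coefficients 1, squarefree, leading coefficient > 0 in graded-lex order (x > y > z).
(a) Degree: no degree-1 surface has this shape, so deg p = 2.
(b) By symmetry, the z-axis is an axis of rotation, so x and y enter only as x² + y².
(c) Observable constraints: a circular section at z = 2 has radius between 1 and 2; the surface avoids every integer x-axis point in the box; one z-axis crossing is at z = 1.
(d) Matching integer coefficients to the picture gives p.

x^2 + y^2 - 2*z + 2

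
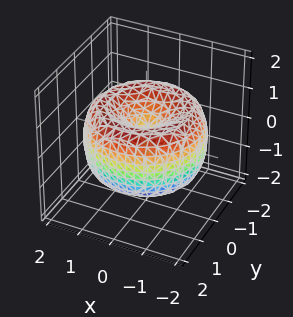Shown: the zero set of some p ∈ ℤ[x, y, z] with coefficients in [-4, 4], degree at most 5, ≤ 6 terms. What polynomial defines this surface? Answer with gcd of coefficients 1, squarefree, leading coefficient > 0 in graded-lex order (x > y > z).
x^4 + 2*x^2*y^2 + y^4 - 3*x^2 - 3*y^2 + 2*z^2

1. Degree: a generic line meets the surface in up to 4 points, so deg p = 4.
2. By symmetry, the z-axis is an axis of rotation, so x and y enter only as x² + y².
3. From the axis intercepts and sections: it meets the y-axis at y = 0 (among the integer gridlines); a circular section at z = -1 has radius exactly 1.
4. Solving for integer coefficients yields p as stated.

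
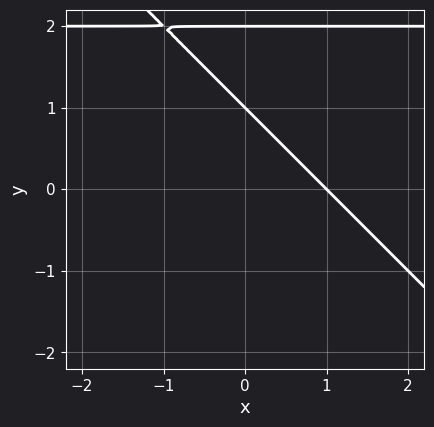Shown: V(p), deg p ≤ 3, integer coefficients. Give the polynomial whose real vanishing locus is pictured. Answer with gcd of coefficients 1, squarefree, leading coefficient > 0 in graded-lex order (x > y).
x*y + y^2 - 2*x - 3*y + 2

(a) Degree: no degree-1 curve has this shape, so deg p = 2.
(b) Reading off the gridlines: one x-axis crossing is at x = 1; among the integer gridlines, it crosses the y-axis at y ∈ {1, 2}.
(c) Putting this together gives p.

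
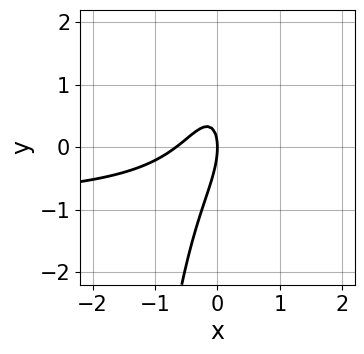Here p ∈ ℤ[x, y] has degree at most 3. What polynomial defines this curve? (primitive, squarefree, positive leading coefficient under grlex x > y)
(a) The degree is 3 — a generic line meets the curve in up to 3 points.
(b) Checking where it meets the axes: it meets the x-axis at x = 0 (among the integer gridlines); it crosses the y-axis at the gridline y = 0.
(c) Solving for integer coefficients yields p as stated.

3*x^2*y + 3*x^2 - 2*x*y + y^2 + 2*x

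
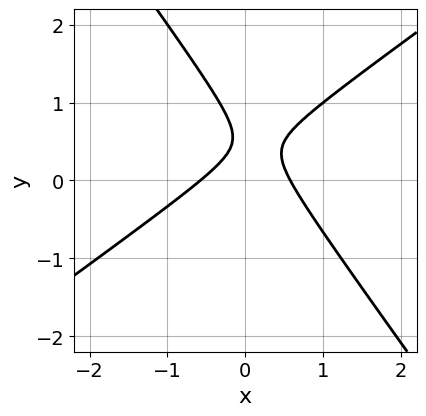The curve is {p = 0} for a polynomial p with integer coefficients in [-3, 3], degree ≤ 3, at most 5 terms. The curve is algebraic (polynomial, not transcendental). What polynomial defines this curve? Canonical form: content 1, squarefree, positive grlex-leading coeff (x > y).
Degree: a generic line meets the curve in up to 2 points, so deg p = 2.
Against the integer gridlines: it misses every integer gridline on the y-axis.
Matching integer coefficients to the picture gives p.

3*x^2 - 2*x*y - 3*y^2 + 3*y - 1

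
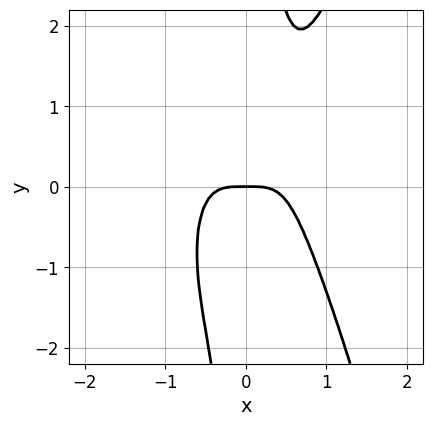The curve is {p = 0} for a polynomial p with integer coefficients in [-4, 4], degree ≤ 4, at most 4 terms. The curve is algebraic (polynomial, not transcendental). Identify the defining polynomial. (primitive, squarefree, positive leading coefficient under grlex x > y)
3*x^4 - x*y^2 + y

Degree: the shape is more complex than any degree-3 curve, so deg p = 4.
Observable constraints: it crosses the y-axis at the gridline y = 0; one x-axis crossing is at x = 0.
The integer polynomial consistent with all of this is the stated p.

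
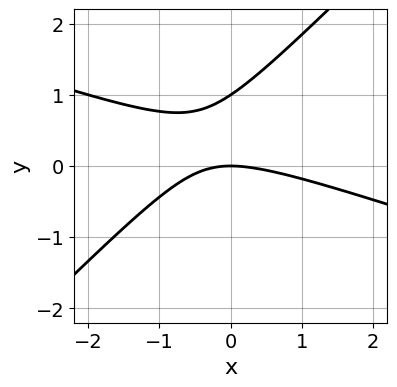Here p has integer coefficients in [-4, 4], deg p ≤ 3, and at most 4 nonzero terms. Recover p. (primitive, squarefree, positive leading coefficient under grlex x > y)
1. Degree: a generic line meets the curve in up to 2 points, so deg p = 2.
2. Observable constraints: the y-axis gridline crossings are at y ∈ {0, 1}; it crosses the x-axis at the gridline x = 0.
3. Together with the visible shape, these determine p as stated.

x^2 + 2*x*y - 3*y^2 + 3*y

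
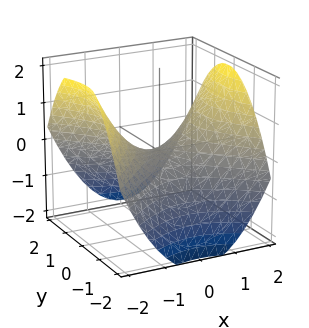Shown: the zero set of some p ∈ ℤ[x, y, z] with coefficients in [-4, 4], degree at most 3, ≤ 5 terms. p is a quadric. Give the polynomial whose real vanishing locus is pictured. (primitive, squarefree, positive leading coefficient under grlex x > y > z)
x^2 - y^2 - 2*z

(a) deg p = 2. A saddle surface; a quadric.
(b) Symmetries: mirror symmetry y ↦ −y ⇒ only even powers of y; mirror symmetry x ↦ −x ⇒ only even powers of x.
(c) From the axis intercepts and sections: one z-axis crossing is at z = 0; it meets the x-axis at x = 0 (among the integer gridlines); it crosses the y-axis at the gridline y = 0.
(d) Solving for integer coefficients yields p as stated.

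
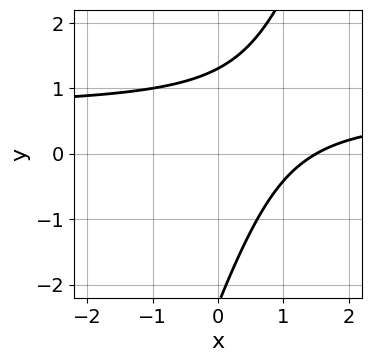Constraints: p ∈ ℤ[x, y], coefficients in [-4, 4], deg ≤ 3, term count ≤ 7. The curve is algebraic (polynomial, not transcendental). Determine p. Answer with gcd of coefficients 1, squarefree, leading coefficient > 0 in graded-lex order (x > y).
(a) Degree: no degree-1 curve has this shape, so deg p = 2.
(b) Solving for integer coefficients yields p as stated.

3*x*y - y^2 - 2*x - y + 3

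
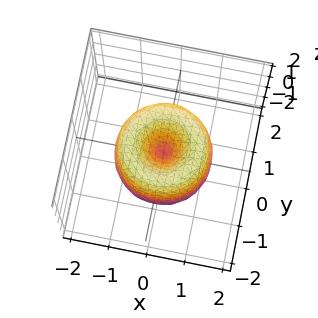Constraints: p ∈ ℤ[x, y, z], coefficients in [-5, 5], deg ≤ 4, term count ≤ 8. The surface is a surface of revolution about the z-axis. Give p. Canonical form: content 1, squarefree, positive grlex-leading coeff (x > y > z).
2*x^4 + 4*x^2*y^2 + 2*y^4 - 3*x^2 - 3*y^2 + z^2

First, the degree is 4 — the shape is more complex than any degree-3 surface.
Then, symmetries: rotational symmetry about the z-axis ⇒ p depends on x, y only through x² + y².
Next, from the axis intercepts and sections: one y-axis crossing is at y = 0; it meets the z-axis at z = 0 (among the integer gridlines); one x-axis crossing is at x = 0.
Finally, matching integer coefficients to the picture gives p.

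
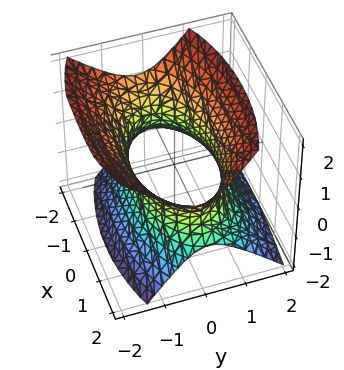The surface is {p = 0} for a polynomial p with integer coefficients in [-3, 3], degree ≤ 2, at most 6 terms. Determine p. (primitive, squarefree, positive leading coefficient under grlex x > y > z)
x^2 + 3*y^2 + y*z - 2*z^2 - 3

1. The degree is 2 — the shape is more complex than any degree-1 surface.
2. From the visible intercepts: it misses every integer gridline on the z-axis; the y-axis gridline crossings are at y ∈ {-1, 1}.
3. Putting this together gives p.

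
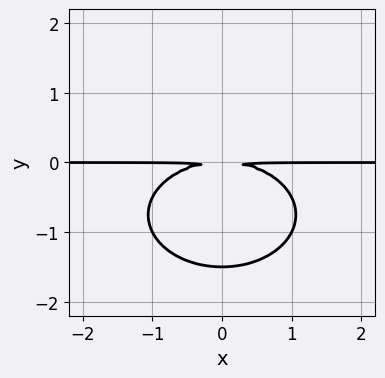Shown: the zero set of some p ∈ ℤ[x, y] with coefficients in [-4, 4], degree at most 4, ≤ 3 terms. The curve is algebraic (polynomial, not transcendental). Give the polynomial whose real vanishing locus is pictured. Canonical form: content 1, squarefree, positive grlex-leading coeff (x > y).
x^2*y + 2*y^3 + 3*y^2

First, the degree is 3 — no degree-2 curve has this shape.
Then, symmetries: mirror symmetry x ↦ −x ⇒ only even powers of x.
Next, against the integer gridlines: the visible x-axis segment lies entirely on the curve.
Finally, these observations pin down the coefficients.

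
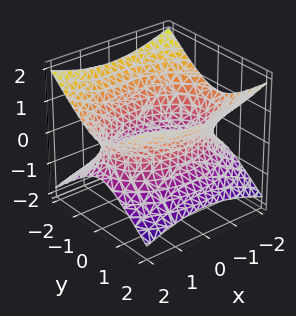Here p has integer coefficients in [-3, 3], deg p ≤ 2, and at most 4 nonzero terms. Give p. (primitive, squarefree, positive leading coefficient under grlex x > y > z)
x^2 + 2*y^2 - 3*z^2 - 3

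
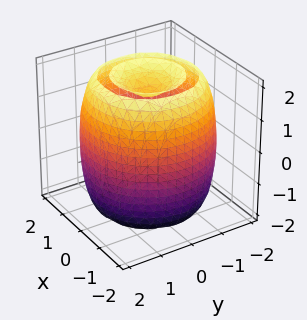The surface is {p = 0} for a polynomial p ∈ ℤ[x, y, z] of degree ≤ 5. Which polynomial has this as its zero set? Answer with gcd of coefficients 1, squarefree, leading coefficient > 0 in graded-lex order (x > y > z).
x^4 + 2*x^2*y^2 + y^4 - 3*x^2 - 3*y^2 + z^2 - 2

First, there are 2 components.
Next, deg p = 4.
Then, by symmetry, the surface is invariant under rotation about z: p = q(x² + y², z).
Next, from the axis intercepts and sections: a circular section at z = 0 has radius between 1 and 2.
Finally, the integer polynomial consistent with all of this is the stated p.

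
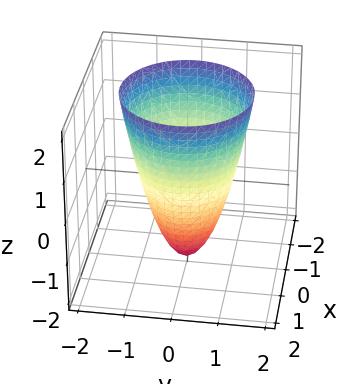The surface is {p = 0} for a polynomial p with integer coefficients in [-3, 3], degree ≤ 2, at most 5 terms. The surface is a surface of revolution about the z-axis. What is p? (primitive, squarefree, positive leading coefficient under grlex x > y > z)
2*x^2 + 2*y^2 - z - 2

1. Degree: the shape is more complex than any degree-1 surface, so deg p = 2.
2. By symmetry, every cross-section ⟂ z is a circle, so x, y appear only via x² + y².
3. Against the integer gridlines: the x-axis gridline crossings are at x ∈ {-1, 1}; among the integer gridlines, it crosses the y-axis at y ∈ {-1, 1}.
4. Fitting integer coefficients to these (and the overall shape) gives p.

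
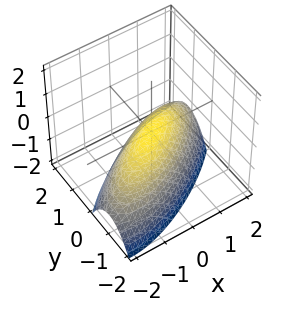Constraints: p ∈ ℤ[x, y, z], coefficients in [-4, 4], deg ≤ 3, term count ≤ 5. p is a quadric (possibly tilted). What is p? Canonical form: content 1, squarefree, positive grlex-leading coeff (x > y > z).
x^2 - 2*x*y + 2*y^2 + 2*z

The degree is 2 — a generic line meets the surface in up to 2 points.
Checking where it meets the axes: it crosses the x-axis at the gridline x = 0; one y-axis crossing is at y = 0; it crosses the z-axis at the gridline z = 0.
Matching integer coefficients to the picture gives p.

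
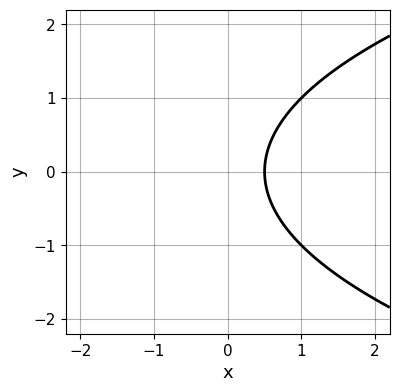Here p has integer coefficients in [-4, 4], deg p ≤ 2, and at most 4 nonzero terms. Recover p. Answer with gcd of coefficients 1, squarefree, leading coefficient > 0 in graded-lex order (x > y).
y^2 - 2*x + 1

First, degree: a generic line meets the curve in up to 2 points, so deg p = 2.
Next, symmetries: it's symmetric under y → −y, forcing even powers of y.
Then, checking where it meets the axes: it misses every integer gridline on the y-axis.
Finally, together with the visible shape, these determine p as stated.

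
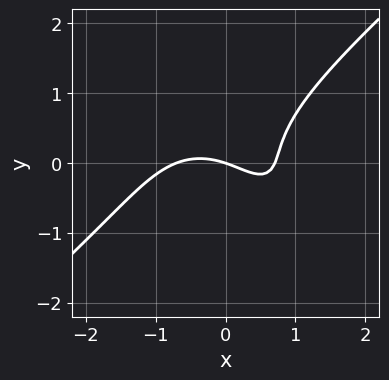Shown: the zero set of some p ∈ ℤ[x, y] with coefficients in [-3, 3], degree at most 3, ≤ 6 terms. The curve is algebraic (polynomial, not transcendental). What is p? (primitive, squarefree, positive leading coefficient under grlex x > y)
2*x^3 - 3*y^3 + 3*x*y - x - 3*y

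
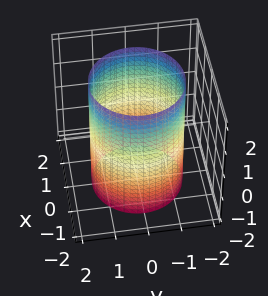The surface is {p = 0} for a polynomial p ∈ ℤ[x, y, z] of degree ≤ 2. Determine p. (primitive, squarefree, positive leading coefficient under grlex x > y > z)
(a) Degree: constant cross-section along one axis; a quadric, so deg p = 2.
(b) By symmetry, every cross-section ⟂ z is a circle, so x, y appear only via x² + y²; it's symmetric under z → −z, forcing even powers of z.
(c) From the axis intercepts and sections: a circular section at z = 1 has radius between 1 and 2; the surface avoids every integer z-axis point in the box.
(d) Together with the visible shape, these determine p as stated.

x^2 + y^2 - 2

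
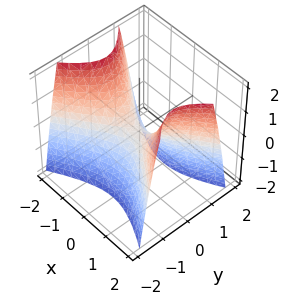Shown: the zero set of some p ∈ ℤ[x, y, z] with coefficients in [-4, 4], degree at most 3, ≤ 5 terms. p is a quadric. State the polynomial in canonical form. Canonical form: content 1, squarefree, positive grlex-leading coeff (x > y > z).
x^2 - 2*y^2 - z

First, degree: a hyperbolic paraboloid; a quadric, so deg p = 2.
Then, symmetries: mirror symmetry x ↦ −x ⇒ only even powers of x; it's symmetric under y → −y, forcing even powers of y.
Next, observable constraints: one y-axis crossing is at y = 0; it crosses the z-axis at the gridline z = 0; one x-axis crossing is at x = 0.
Finally, putting this together gives p.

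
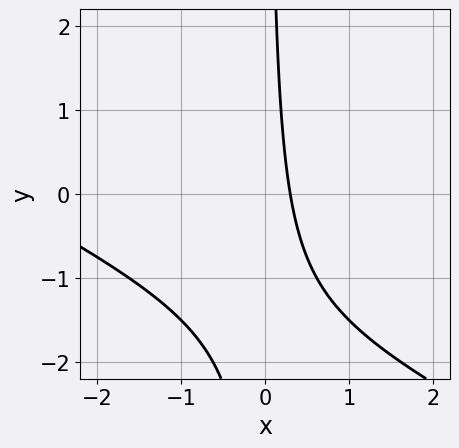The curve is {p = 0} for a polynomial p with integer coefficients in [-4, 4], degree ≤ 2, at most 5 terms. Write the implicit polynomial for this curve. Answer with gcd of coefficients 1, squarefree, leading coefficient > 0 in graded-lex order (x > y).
x^2 + 2*x*y + 3*x - 1

(a) deg p = 2. A generic line meets the curve in up to 2 points.
(b) From the visible intercepts: the curve avoids every integer y-axis point in the box.
(c) These observations pin down the coefficients.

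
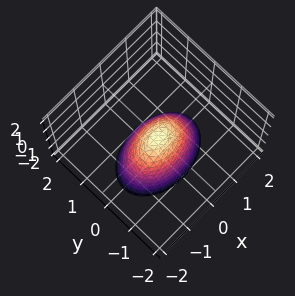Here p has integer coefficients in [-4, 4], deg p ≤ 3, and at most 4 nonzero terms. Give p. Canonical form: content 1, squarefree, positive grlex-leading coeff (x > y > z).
x^2 + 2*y^2 + z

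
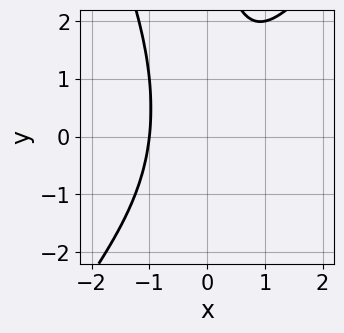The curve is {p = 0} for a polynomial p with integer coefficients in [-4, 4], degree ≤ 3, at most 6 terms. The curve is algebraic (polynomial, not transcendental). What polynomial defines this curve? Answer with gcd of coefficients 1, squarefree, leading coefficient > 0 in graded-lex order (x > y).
3*x^3 - x^2*y - x*y^2 + 3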